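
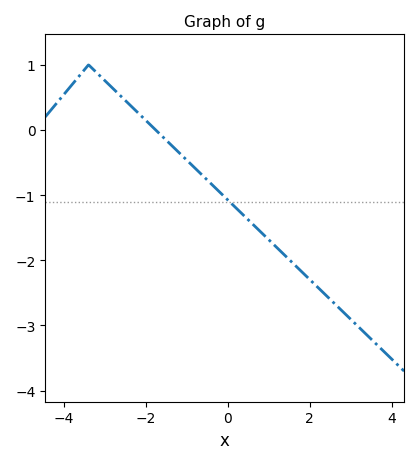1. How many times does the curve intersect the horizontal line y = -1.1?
1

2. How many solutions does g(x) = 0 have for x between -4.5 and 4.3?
1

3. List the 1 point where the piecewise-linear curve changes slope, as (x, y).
(-3.4, 1)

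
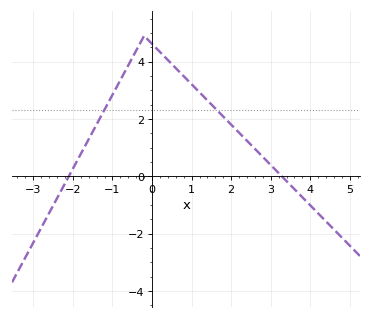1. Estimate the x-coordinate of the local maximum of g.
-0.201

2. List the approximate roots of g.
-2.1, 3.28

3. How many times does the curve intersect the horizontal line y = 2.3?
2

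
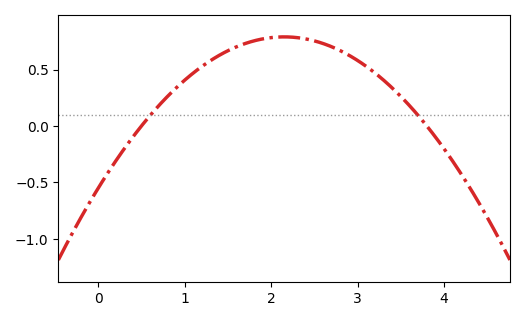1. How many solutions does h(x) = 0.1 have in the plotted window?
2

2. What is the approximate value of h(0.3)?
-0.2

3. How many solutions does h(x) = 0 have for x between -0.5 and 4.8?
2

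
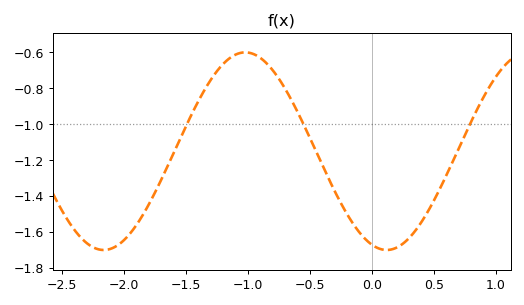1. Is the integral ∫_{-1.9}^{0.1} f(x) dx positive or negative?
negative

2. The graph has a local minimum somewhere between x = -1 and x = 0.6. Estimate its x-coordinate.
0.119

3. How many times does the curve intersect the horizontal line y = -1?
3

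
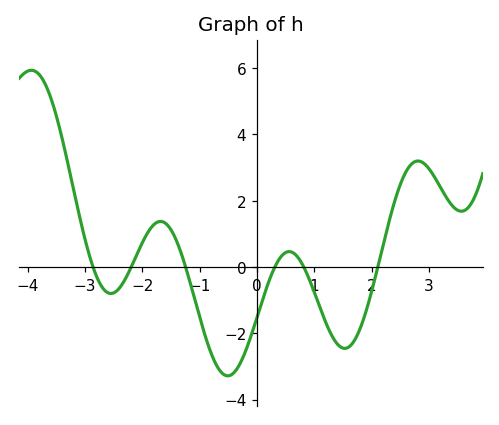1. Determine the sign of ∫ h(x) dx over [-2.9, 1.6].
negative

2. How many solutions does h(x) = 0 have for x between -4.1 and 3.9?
6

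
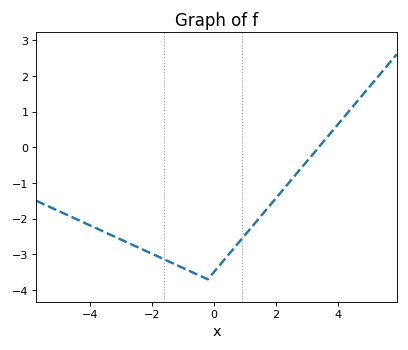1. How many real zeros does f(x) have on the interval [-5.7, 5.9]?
1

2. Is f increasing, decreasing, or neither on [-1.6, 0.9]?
neither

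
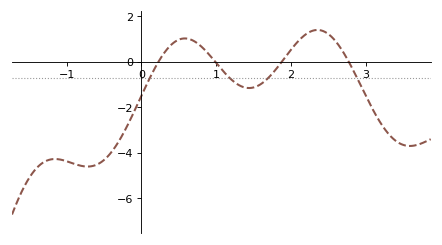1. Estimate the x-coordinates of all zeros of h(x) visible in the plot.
0.228, 0.987, 1.88, 2.77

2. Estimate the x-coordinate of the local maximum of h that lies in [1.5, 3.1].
2.35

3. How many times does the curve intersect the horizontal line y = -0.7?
4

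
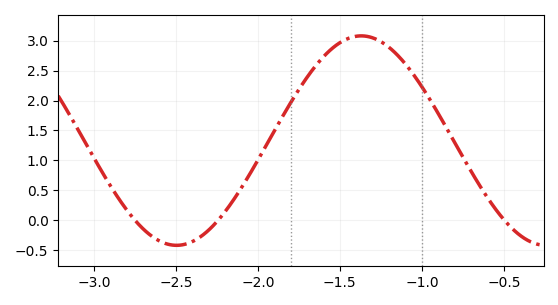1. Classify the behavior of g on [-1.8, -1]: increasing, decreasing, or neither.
neither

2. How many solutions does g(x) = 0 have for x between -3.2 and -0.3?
3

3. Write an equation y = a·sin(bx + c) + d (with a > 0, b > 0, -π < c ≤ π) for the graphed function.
y = 1.75sin(2.79x - 0.892) + 1.33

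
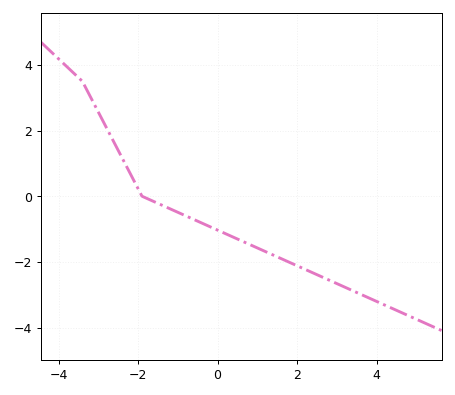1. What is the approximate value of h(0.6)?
-1.4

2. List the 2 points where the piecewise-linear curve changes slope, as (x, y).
(-3.4, 3.5); (-1.9, 0)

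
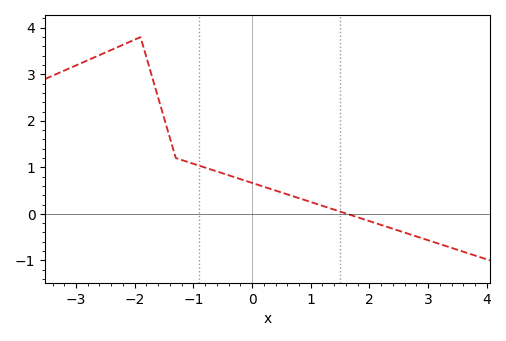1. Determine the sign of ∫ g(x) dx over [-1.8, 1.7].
positive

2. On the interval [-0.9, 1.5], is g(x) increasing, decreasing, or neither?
decreasing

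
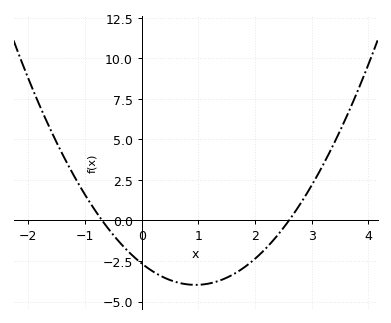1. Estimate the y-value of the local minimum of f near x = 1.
-4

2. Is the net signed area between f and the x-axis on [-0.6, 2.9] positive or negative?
negative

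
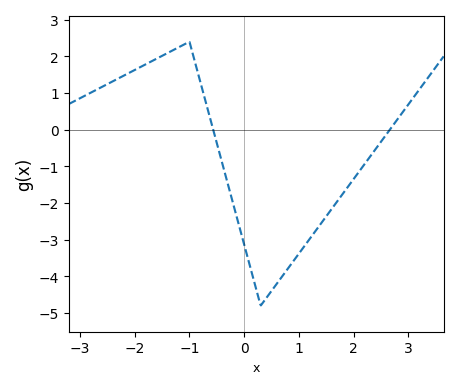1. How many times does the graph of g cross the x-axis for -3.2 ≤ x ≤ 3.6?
2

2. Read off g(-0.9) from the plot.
1.85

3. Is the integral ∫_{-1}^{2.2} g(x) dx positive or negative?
negative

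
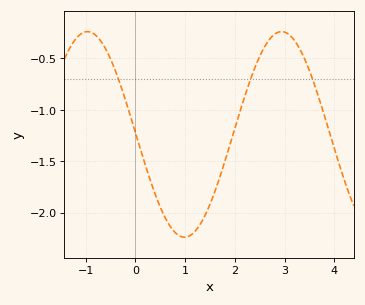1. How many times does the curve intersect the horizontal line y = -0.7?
3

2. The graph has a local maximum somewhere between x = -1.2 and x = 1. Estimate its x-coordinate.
-1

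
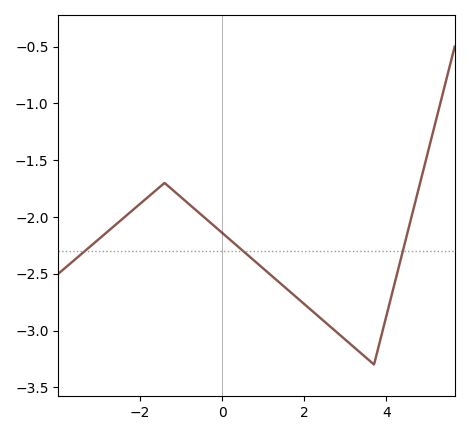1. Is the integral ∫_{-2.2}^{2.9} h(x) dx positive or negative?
negative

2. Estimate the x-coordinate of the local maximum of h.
-1.4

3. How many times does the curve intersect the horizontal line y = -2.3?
3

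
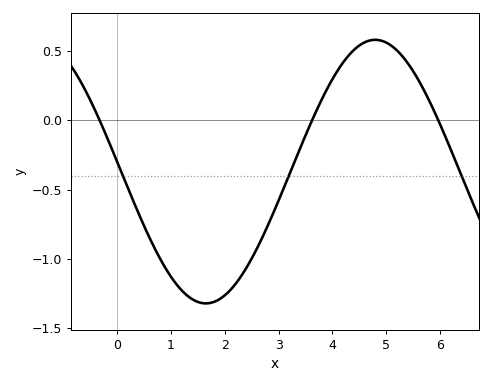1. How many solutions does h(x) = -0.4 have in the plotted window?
3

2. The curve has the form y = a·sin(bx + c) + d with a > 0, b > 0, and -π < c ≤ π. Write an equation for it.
y = 0.95sin(1x + 3.06) - 0.37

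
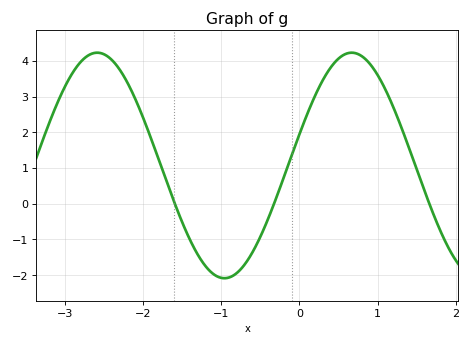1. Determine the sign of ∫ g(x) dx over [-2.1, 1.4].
positive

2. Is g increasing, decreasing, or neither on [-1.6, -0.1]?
neither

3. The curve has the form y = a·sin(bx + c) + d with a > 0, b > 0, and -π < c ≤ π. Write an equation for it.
y = 3.16sin(1.9x + 0.28) + 1.07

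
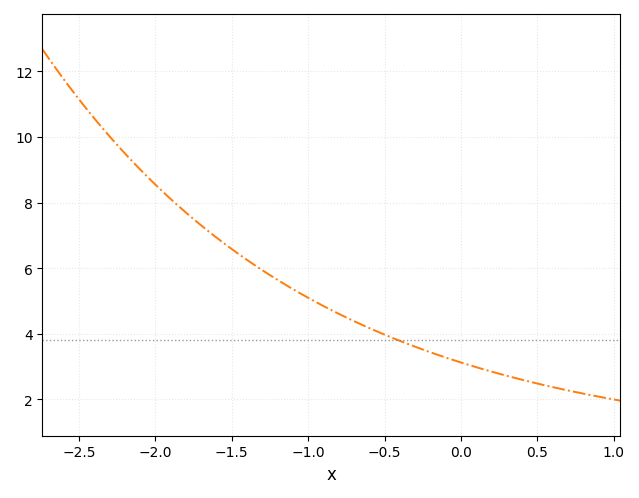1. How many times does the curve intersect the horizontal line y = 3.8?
1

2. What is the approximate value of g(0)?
3.2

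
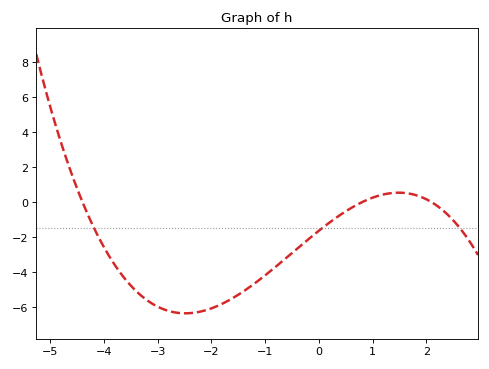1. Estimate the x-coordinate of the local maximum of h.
1.49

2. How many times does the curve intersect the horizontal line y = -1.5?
3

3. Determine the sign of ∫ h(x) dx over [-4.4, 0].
negative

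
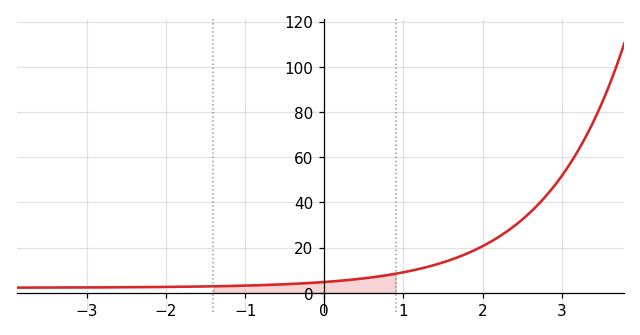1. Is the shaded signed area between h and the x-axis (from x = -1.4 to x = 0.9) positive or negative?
positive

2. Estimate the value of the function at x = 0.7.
7.32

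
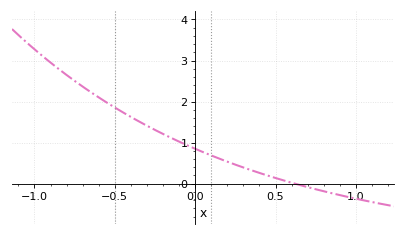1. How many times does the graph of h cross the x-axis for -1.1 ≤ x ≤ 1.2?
1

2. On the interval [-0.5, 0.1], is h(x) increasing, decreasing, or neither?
decreasing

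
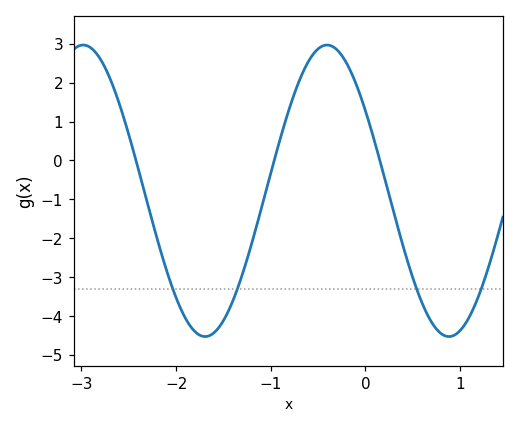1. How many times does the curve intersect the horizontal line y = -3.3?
4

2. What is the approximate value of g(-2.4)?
-0.2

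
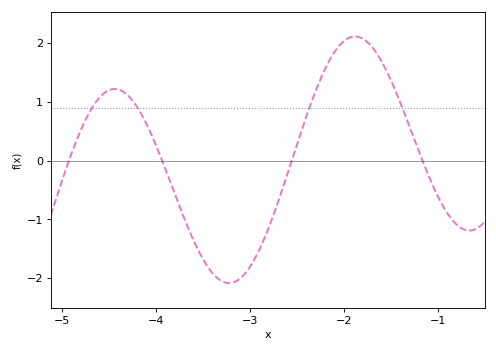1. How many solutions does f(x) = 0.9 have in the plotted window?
4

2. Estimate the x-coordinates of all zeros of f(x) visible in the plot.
-4.9, -3.9, -2.6, -1.2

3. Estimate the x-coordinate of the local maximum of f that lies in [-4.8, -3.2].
-4.4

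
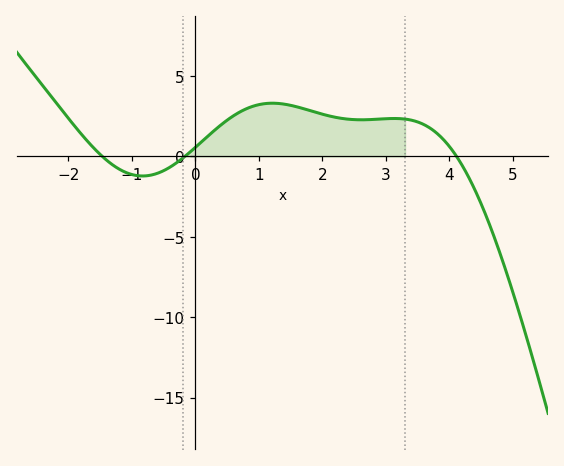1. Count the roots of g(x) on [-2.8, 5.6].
3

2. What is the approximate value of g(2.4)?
2.32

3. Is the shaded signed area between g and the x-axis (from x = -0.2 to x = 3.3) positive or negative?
positive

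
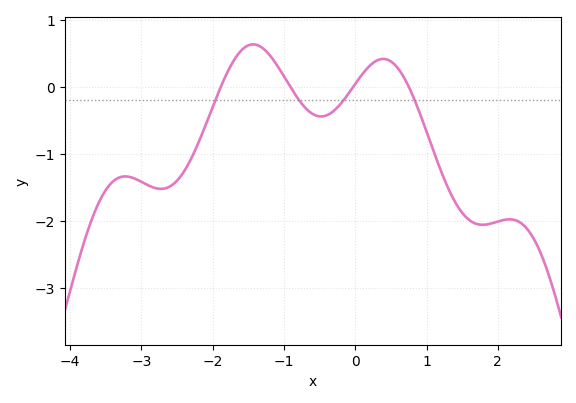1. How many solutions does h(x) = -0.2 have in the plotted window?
4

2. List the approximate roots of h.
-1.89, -0.91, -0.029, 0.752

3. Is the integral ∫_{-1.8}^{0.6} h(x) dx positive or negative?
positive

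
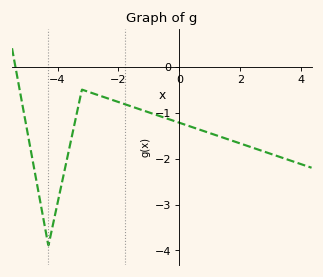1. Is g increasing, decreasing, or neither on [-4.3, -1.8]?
neither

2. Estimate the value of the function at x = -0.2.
-1.18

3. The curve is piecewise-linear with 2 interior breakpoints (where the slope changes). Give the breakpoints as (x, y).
(-4.3, -3.9); (-3.2, -0.5)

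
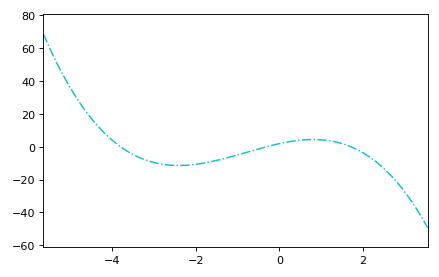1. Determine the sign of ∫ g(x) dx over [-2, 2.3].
negative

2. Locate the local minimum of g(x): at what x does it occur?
-2.41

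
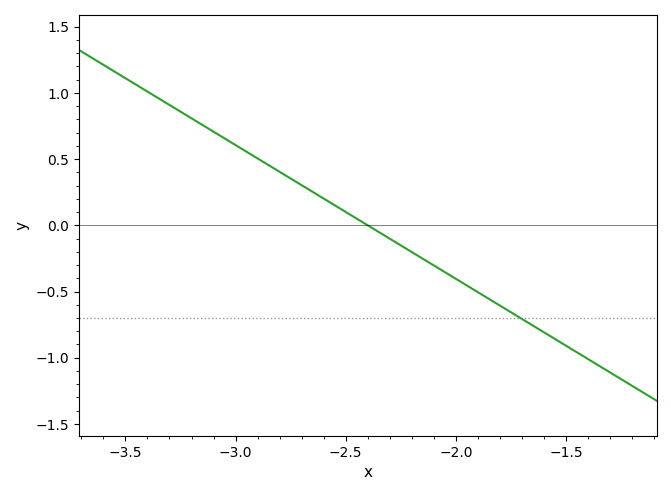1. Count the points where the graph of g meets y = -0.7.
1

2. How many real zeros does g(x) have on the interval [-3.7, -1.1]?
1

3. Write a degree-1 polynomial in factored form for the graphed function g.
y = -1.01(x + 2.4)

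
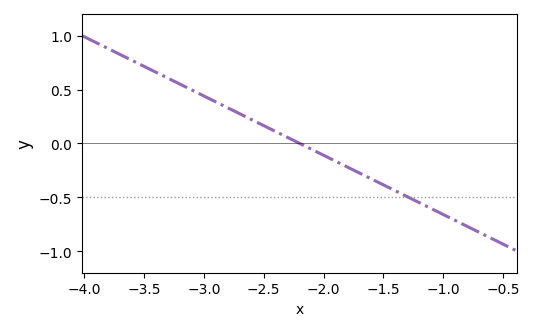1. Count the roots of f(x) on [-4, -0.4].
1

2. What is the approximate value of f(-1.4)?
-0.44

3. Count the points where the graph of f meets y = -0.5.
1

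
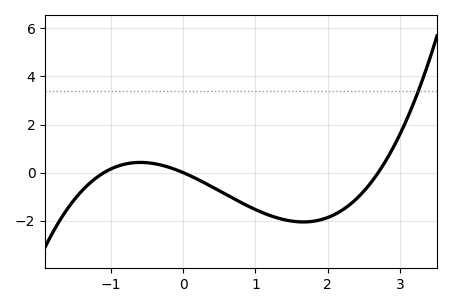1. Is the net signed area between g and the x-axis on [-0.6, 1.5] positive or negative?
negative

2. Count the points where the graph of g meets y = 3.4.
1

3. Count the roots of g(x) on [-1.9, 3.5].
3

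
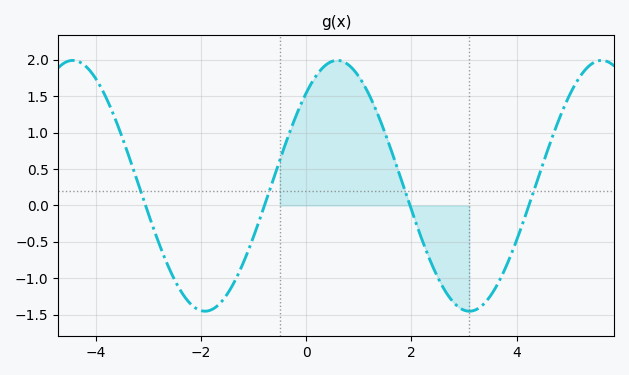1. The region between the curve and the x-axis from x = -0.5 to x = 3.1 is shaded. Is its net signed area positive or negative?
positive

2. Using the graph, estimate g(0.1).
1.68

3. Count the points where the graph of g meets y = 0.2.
4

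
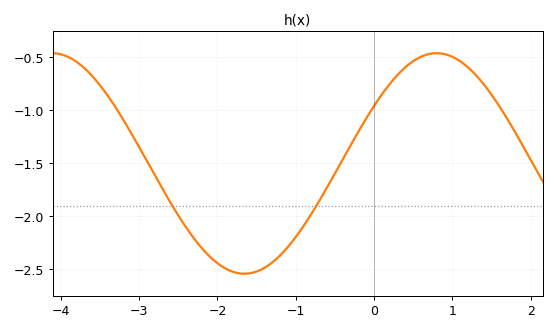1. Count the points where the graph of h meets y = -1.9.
2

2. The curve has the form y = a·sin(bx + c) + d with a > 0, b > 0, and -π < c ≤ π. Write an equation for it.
y = 1.04sin(1.28x + 0.55) - 1.5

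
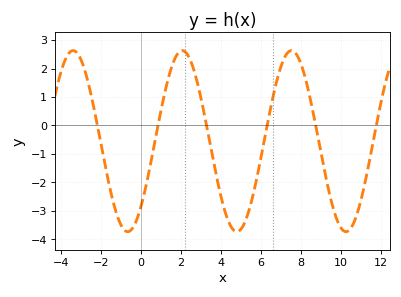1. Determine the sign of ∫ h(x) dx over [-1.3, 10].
negative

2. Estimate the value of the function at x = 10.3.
-3.7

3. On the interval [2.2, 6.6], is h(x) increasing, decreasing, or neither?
neither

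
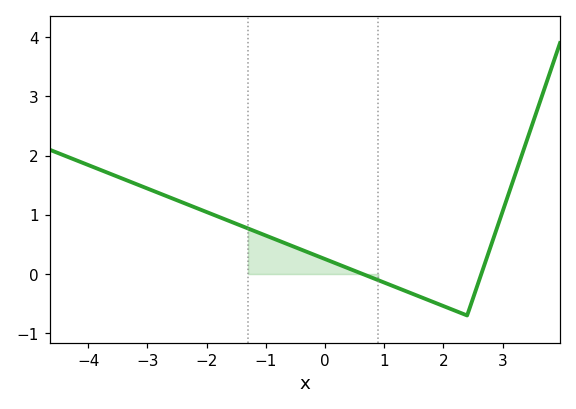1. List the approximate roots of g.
0.6, 2.6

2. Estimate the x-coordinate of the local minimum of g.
2.4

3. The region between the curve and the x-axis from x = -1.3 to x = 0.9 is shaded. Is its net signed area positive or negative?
positive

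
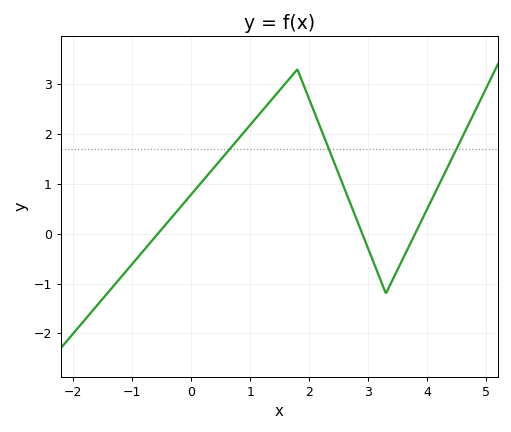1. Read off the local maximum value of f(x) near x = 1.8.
3.3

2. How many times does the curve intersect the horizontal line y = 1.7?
3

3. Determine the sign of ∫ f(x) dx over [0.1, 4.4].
positive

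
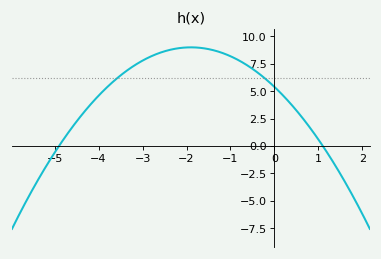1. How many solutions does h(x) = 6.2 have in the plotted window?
2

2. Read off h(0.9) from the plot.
1.2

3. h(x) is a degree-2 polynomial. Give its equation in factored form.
y = -1(x + 4.9)(x - 1.1)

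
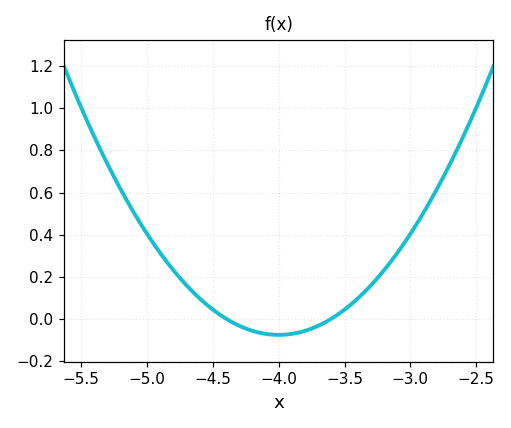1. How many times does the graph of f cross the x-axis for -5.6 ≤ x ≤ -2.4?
2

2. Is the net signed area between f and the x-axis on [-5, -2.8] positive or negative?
positive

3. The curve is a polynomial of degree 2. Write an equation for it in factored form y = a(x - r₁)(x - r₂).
y = 0.48(x + 4.4)(x + 3.6)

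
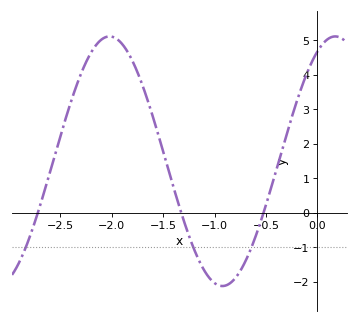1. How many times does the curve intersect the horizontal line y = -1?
3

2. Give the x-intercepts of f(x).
-2.7, -1.3, -0.5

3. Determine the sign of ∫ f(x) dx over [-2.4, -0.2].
positive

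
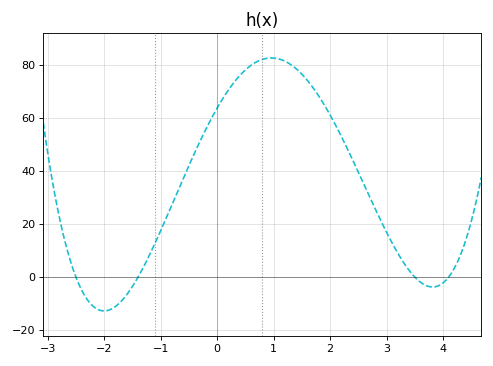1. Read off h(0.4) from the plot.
76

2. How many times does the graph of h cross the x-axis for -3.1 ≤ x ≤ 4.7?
4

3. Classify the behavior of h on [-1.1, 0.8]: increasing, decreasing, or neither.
increasing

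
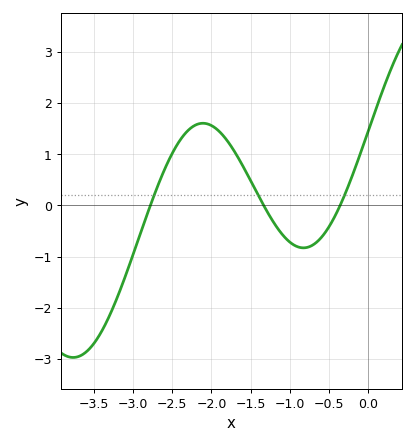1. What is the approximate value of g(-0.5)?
-0.4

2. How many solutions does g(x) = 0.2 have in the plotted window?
3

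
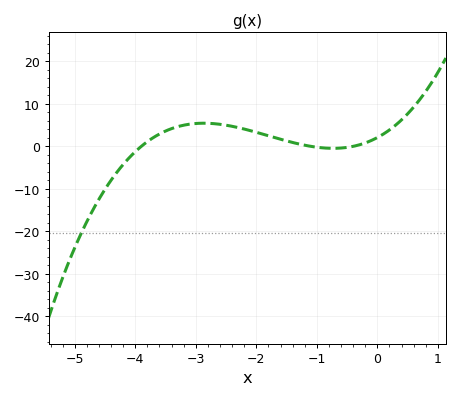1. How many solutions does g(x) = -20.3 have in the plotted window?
1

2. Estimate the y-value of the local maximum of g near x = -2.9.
5.45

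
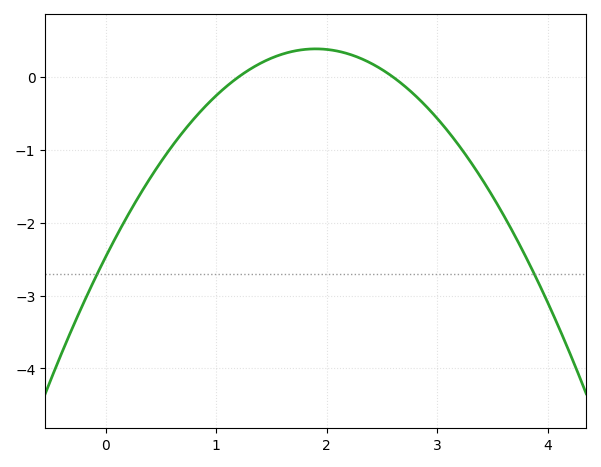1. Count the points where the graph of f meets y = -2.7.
2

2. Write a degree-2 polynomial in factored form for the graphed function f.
y = -0.79(x - 1.2)(x - 2.6)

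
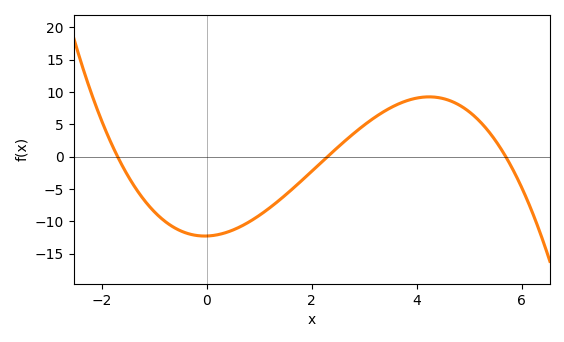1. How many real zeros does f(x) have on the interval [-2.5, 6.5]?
3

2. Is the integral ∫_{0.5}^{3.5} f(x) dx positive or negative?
negative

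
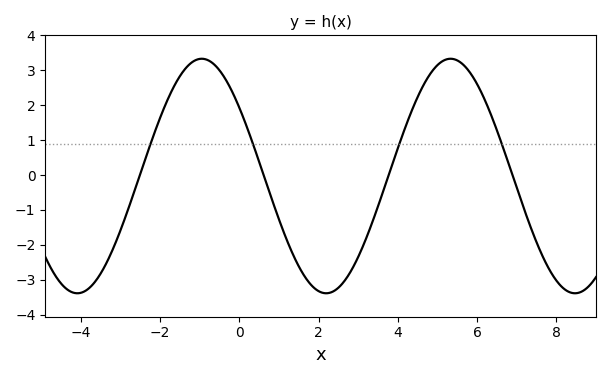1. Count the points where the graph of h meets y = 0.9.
4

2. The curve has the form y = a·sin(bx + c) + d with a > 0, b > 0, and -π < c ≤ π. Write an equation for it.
y = 3.36sin(1x + 2.52) - 0.03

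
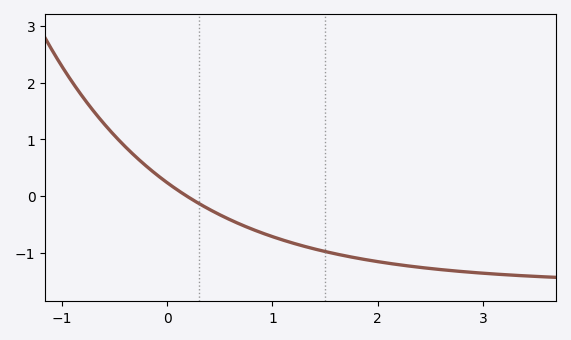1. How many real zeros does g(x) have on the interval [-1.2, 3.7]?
1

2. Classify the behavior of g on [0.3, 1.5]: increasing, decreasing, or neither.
decreasing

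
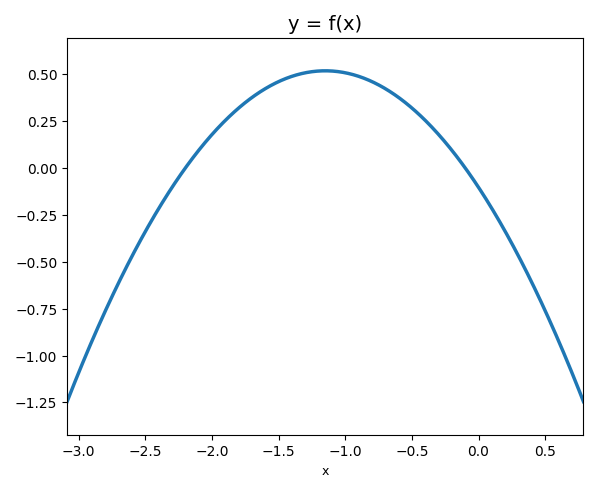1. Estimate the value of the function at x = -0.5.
0.32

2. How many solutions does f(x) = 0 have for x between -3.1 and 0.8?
2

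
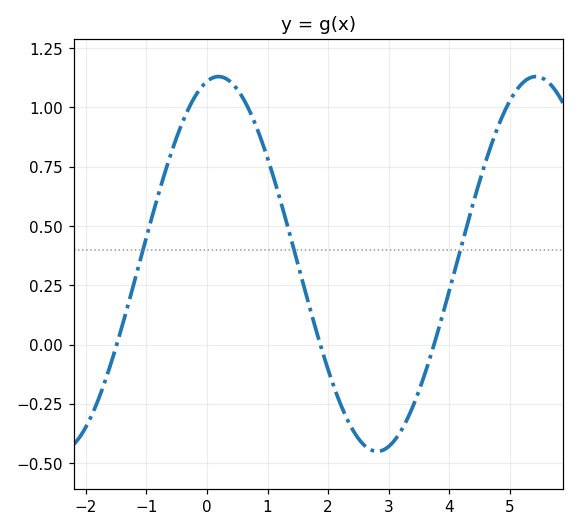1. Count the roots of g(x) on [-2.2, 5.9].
3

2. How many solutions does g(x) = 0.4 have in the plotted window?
3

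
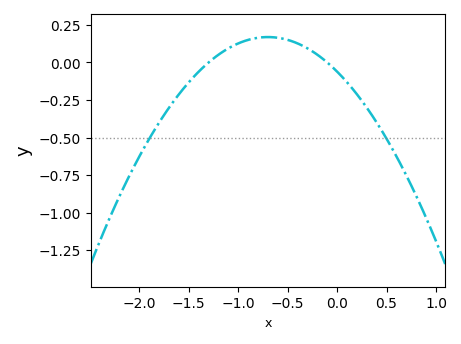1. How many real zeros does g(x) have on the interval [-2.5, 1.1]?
2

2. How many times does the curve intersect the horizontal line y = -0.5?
2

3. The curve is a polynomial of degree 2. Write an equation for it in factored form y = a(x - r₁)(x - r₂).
y = -0.47(x + 1.3)(x + 0.1)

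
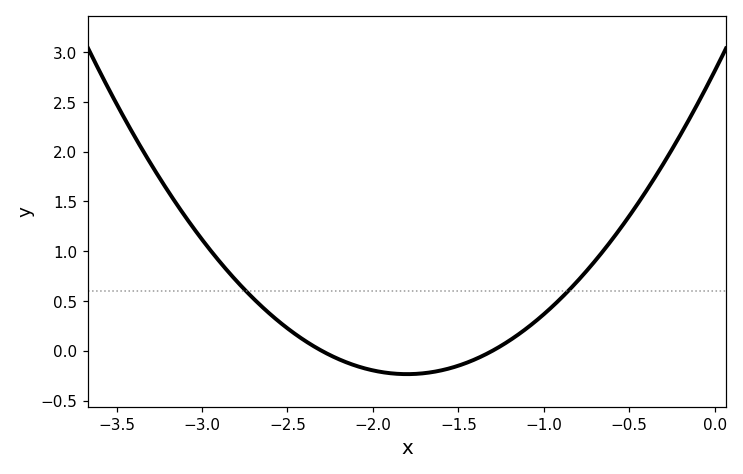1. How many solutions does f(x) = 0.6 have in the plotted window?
2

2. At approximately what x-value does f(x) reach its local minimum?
-1.8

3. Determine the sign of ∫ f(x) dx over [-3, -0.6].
positive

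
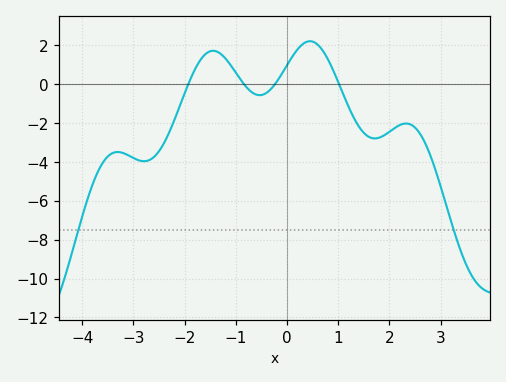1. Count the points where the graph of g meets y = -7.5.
2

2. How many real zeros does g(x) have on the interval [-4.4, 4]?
4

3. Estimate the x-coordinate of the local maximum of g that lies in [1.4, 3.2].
2.32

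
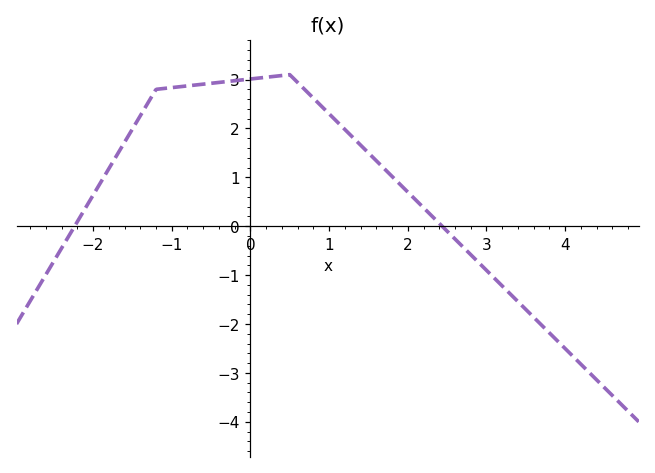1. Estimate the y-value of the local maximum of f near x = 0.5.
3.1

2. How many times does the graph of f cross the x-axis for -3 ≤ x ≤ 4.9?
2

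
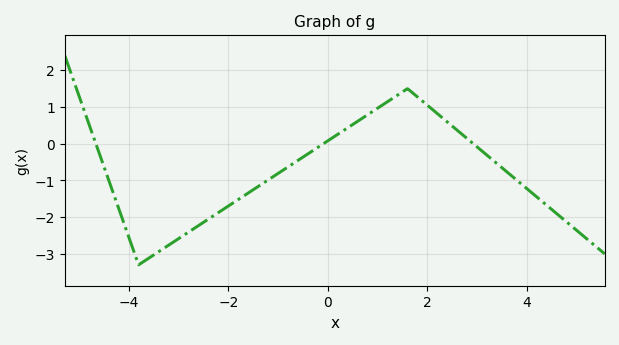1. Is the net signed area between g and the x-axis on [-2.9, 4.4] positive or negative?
negative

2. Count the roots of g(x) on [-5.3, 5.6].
3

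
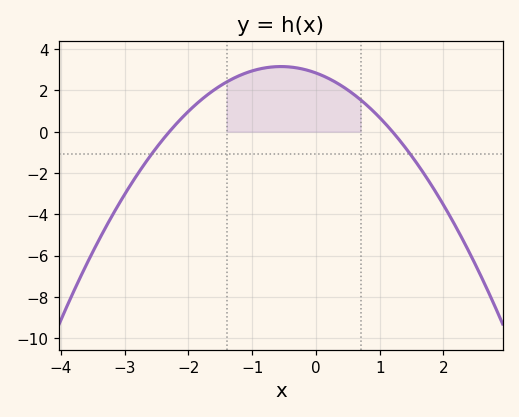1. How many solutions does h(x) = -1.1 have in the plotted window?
2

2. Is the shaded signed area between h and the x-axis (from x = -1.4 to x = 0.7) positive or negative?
positive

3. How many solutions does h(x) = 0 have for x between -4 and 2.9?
2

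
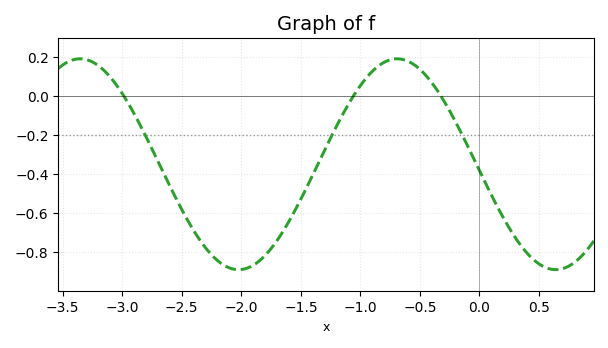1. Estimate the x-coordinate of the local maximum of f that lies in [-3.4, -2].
-3.4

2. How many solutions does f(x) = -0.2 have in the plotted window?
3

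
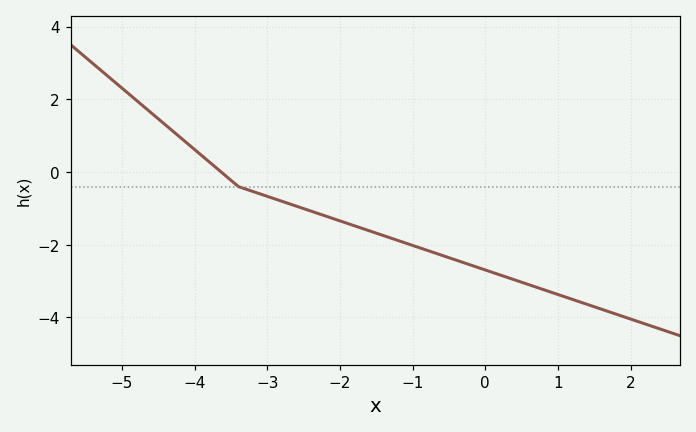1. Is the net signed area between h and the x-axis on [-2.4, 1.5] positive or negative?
negative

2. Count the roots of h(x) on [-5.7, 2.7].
1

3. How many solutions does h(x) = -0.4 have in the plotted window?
1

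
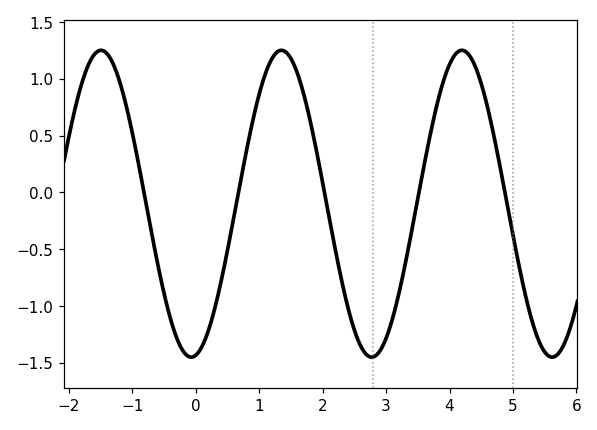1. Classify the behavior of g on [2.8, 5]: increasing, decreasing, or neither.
neither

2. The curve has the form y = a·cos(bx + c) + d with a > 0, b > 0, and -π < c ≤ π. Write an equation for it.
y = 1.35cos(2.21x - 2.99) - 0.1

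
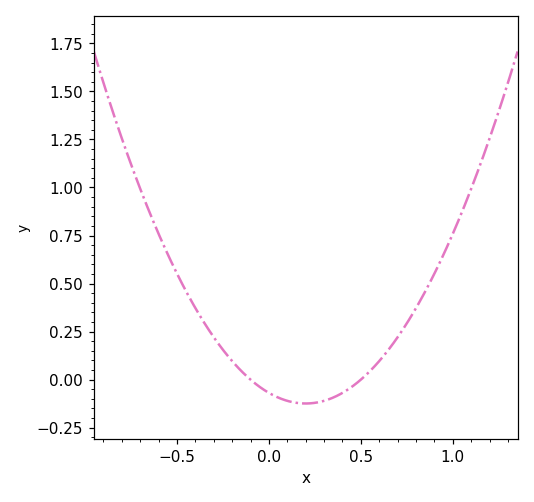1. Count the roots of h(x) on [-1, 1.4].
2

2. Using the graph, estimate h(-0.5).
0.552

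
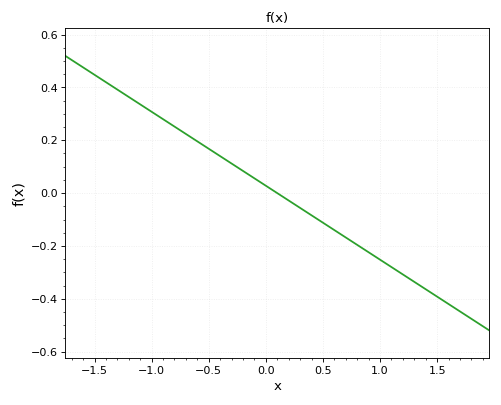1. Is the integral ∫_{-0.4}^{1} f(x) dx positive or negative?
negative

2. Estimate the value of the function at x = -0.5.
0.168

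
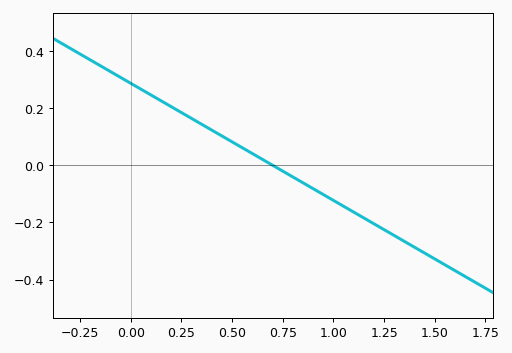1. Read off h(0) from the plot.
0.28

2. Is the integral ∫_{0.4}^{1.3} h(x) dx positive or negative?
negative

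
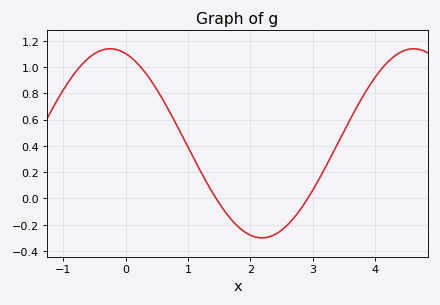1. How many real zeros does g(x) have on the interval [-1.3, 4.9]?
2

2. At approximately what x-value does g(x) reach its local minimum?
2.2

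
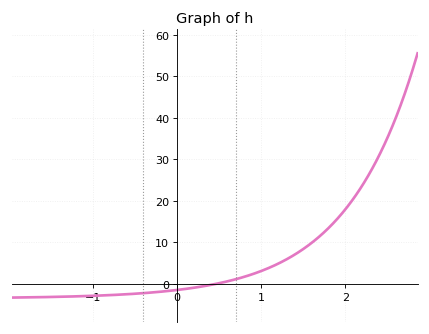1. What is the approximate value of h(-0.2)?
-1.88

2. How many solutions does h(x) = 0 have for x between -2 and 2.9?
1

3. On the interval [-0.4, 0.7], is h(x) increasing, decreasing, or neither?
increasing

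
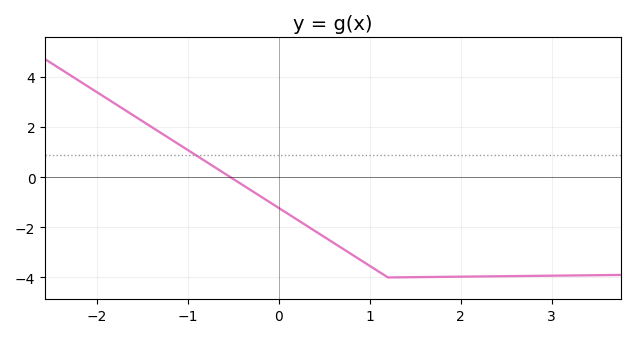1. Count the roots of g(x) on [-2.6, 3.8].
1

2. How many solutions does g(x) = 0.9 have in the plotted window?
1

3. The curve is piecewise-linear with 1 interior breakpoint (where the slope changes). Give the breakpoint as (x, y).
(1.2, -4)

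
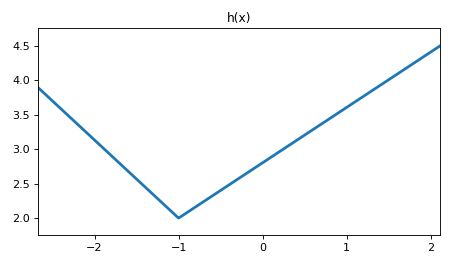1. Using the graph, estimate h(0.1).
2.9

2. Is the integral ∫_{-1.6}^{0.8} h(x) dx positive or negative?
positive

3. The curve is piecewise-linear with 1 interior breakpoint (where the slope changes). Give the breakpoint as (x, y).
(-1, 2)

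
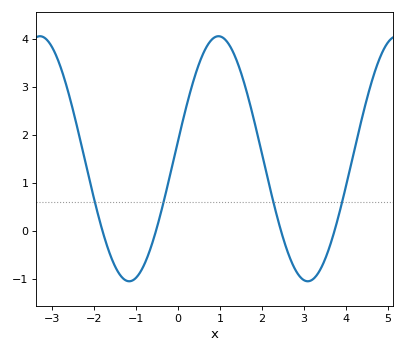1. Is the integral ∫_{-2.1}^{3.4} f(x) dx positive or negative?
positive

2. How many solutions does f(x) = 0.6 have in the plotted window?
4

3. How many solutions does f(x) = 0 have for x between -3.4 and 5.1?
4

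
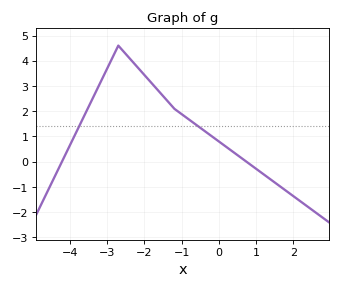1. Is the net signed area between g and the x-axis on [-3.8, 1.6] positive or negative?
positive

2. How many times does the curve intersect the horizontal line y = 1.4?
2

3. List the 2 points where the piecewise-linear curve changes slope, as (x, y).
(-2.7, 4.6); (-1.2, 2.1)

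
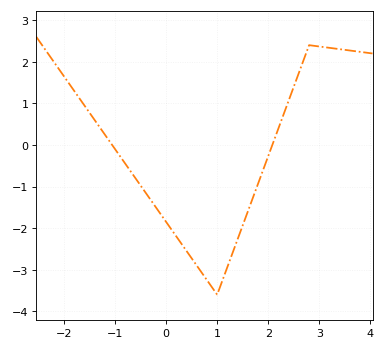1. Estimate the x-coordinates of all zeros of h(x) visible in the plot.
-1.06, 2.08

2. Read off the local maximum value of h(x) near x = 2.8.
2.4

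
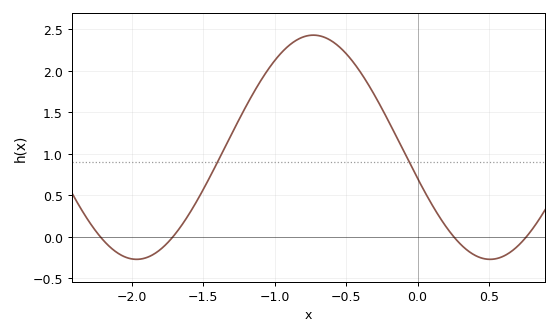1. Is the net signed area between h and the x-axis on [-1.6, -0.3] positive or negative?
positive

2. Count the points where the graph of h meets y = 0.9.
2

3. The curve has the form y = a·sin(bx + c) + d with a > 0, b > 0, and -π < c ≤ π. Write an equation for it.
y = 1.35sin(2.54x - 2.86) + 1.08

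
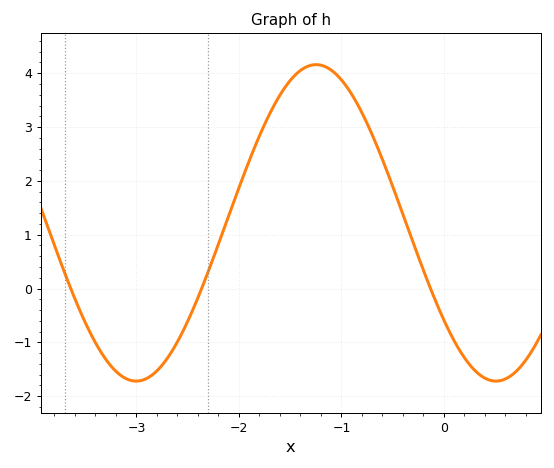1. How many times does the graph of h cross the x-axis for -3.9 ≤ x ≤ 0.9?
3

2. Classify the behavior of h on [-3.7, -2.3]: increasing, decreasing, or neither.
neither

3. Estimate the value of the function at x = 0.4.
-1.67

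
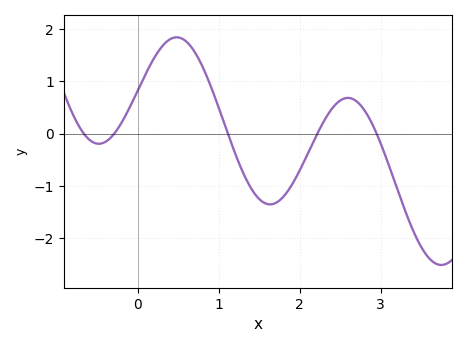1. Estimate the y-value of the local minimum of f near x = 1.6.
-1.36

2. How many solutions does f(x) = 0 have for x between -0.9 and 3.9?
5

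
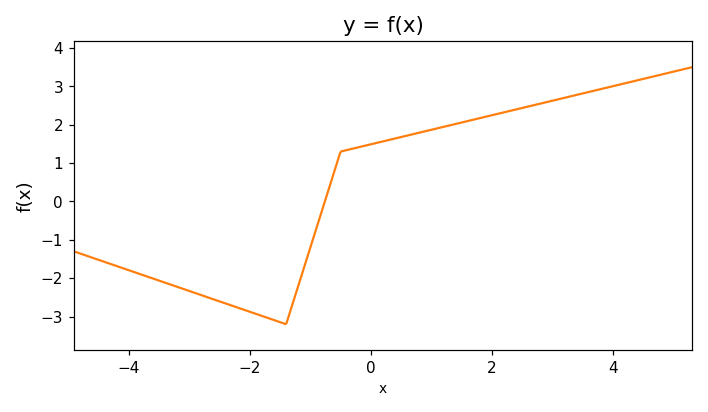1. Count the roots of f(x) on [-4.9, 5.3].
1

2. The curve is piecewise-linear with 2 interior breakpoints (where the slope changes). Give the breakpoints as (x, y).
(-1.4, -3.2); (-0.5, 1.3)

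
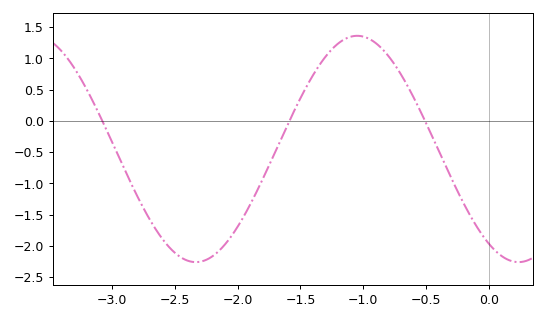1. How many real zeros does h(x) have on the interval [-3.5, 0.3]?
3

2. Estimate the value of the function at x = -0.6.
0.35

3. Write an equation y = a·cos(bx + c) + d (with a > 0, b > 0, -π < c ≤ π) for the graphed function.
y = 1.81cos(2.5x + 2.6) - 0.45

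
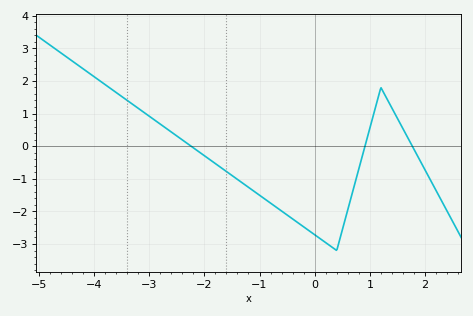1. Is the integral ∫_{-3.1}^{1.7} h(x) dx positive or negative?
negative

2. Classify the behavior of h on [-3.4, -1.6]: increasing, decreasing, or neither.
decreasing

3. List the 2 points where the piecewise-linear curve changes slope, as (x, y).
(0.4, -3.2); (1.2, 1.8)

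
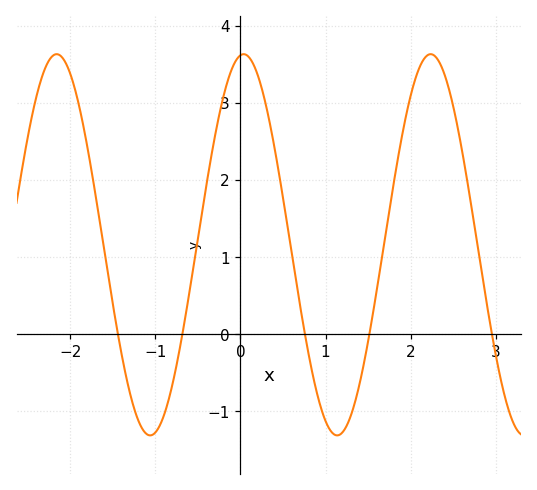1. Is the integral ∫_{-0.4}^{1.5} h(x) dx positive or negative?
positive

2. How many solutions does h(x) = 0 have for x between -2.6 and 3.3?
5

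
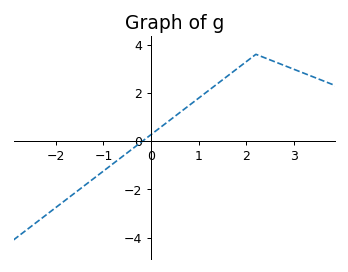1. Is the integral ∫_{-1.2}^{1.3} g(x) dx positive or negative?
positive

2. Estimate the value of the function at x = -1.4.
-1.8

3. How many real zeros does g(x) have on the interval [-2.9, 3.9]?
1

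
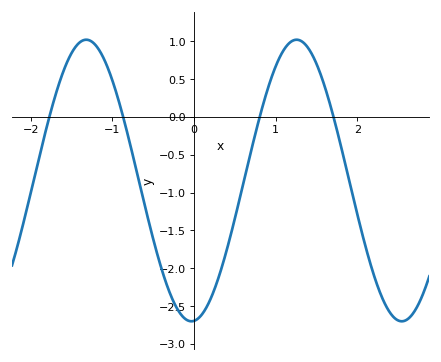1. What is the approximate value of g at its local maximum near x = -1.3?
1.02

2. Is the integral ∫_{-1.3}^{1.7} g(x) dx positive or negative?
negative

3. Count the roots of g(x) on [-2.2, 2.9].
4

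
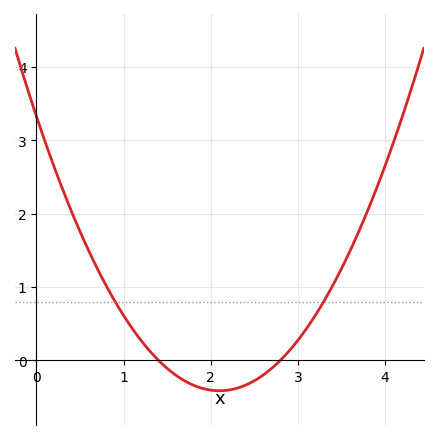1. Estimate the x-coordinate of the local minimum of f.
2.1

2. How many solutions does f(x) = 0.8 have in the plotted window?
2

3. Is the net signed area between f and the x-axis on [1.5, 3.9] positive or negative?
positive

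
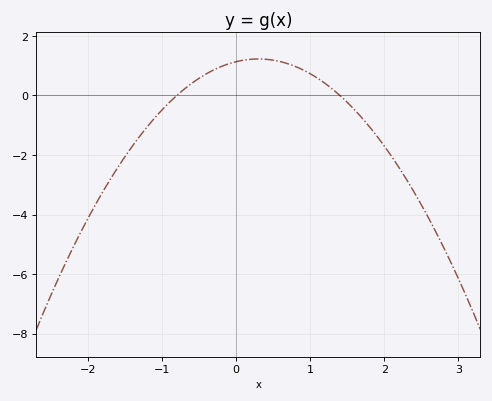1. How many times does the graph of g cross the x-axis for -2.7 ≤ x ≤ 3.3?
2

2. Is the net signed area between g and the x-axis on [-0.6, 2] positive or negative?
positive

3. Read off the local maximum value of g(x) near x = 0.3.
1.22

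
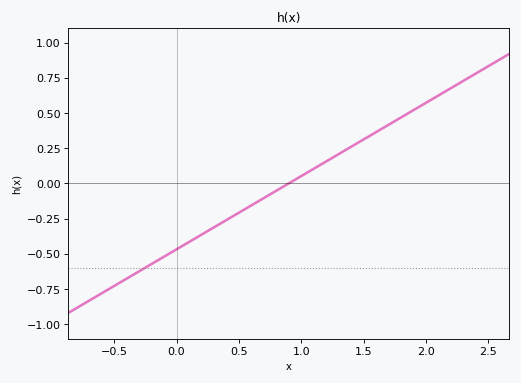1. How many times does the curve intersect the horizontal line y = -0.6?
1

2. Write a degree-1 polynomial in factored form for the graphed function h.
y = 0.52(x - 0.9)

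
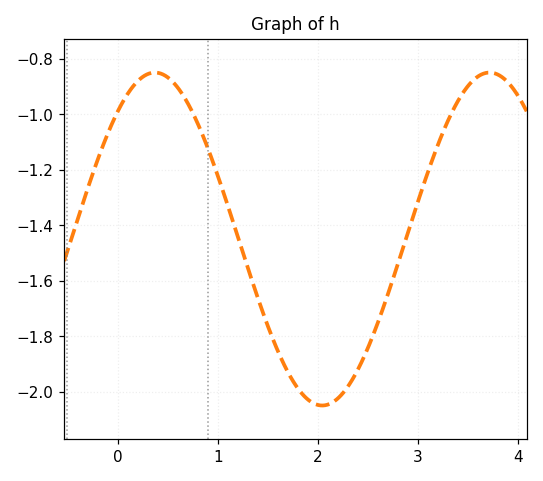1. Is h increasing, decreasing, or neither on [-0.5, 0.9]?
neither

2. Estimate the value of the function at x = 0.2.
-0.882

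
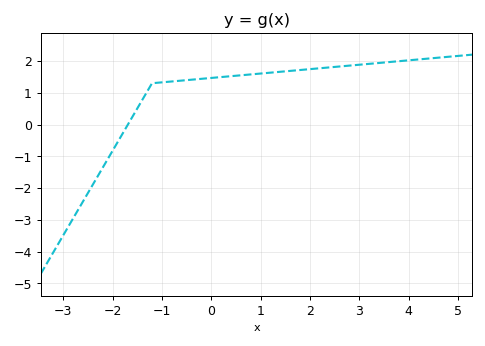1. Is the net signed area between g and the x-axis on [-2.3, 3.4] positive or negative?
positive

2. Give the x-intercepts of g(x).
-1.6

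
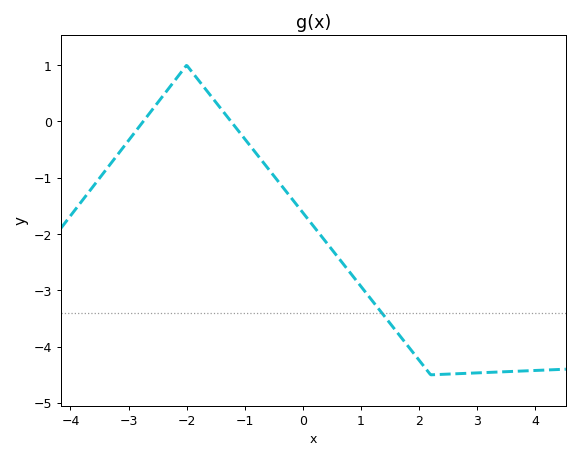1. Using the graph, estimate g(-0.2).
-1.4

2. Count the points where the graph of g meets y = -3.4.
1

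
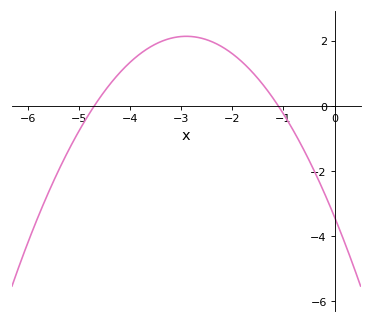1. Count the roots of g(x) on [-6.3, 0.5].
2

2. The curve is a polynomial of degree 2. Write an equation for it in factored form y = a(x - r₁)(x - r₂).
y = -0.66(x + 4.7)(x + 1.1)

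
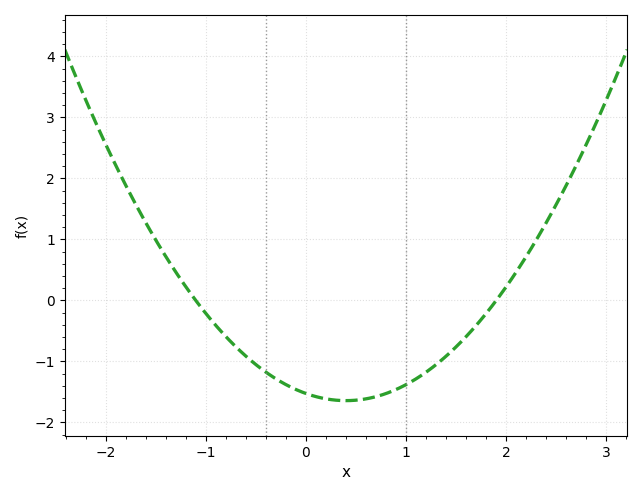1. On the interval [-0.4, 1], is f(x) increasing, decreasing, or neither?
neither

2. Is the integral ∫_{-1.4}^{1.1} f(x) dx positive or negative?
negative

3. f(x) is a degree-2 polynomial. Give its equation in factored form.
y = 0.73(x + 1.1)(x - 1.9)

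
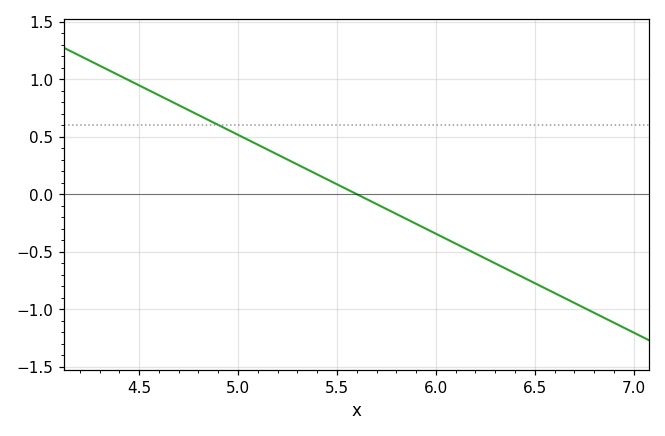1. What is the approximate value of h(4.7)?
0.75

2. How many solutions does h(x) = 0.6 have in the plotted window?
1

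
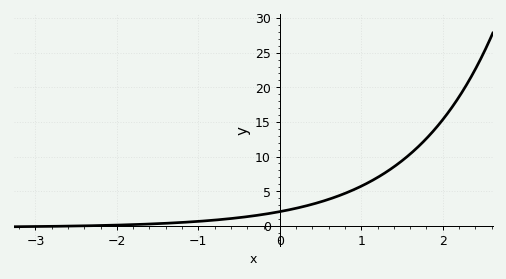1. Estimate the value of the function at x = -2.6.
0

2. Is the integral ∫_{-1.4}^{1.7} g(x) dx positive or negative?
positive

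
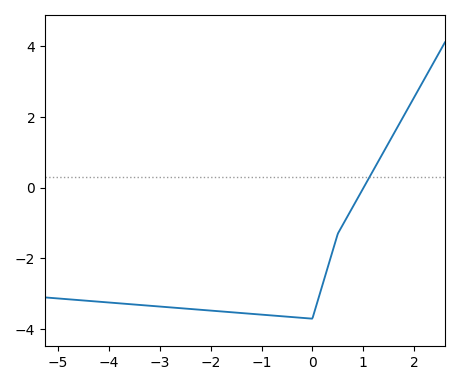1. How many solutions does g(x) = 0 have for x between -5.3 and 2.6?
1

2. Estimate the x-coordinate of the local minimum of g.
0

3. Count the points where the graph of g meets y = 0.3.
1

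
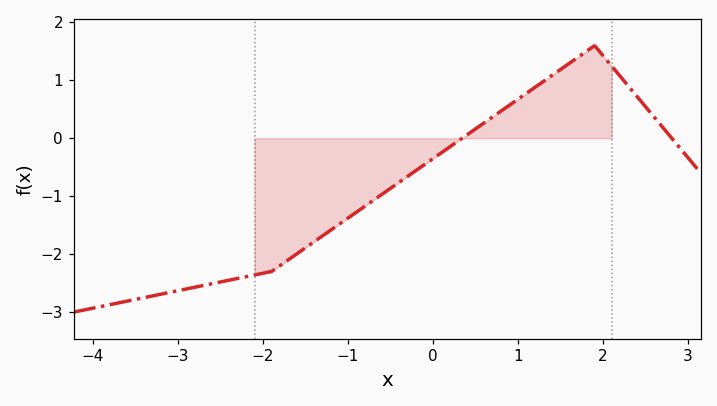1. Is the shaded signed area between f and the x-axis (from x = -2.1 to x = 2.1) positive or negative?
negative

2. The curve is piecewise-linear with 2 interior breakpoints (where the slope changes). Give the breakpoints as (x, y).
(-1.9, -2.3); (1.9, 1.6)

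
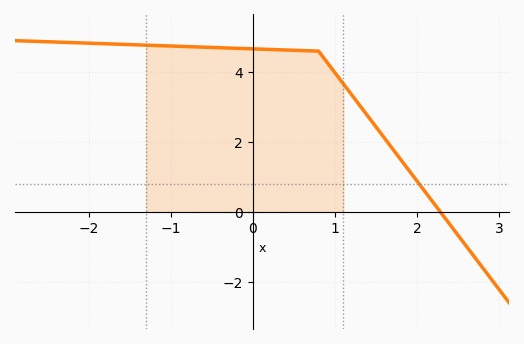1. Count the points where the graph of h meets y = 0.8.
1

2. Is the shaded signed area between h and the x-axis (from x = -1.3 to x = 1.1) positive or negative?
positive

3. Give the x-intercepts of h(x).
2.28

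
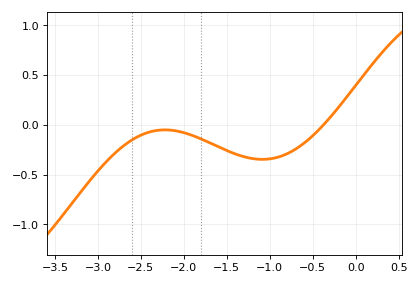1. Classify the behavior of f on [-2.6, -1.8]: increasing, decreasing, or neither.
neither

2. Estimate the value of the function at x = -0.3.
0.05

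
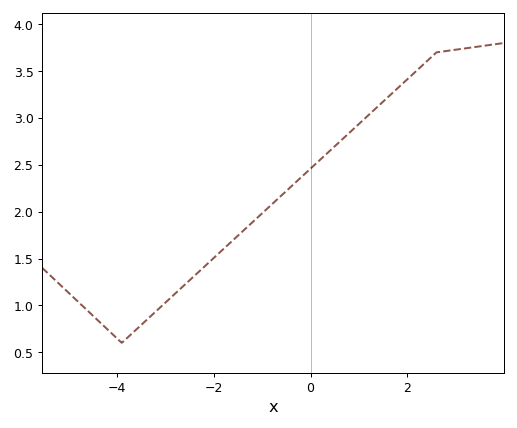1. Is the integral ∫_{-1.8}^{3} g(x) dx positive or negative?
positive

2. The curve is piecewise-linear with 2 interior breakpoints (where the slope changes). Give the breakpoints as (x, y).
(-3.9, 0.6); (2.6, 3.7)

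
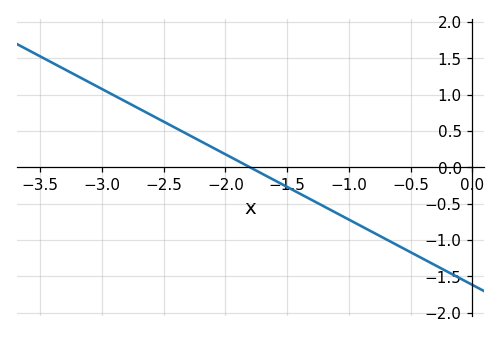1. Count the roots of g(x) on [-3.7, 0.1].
1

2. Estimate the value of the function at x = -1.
-0.72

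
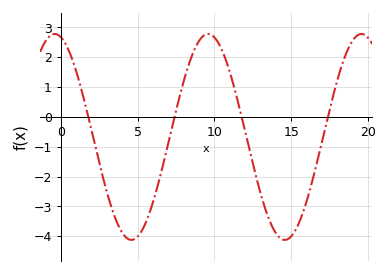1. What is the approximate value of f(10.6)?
2.1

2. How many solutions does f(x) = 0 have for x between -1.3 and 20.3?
4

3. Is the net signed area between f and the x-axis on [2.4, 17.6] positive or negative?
negative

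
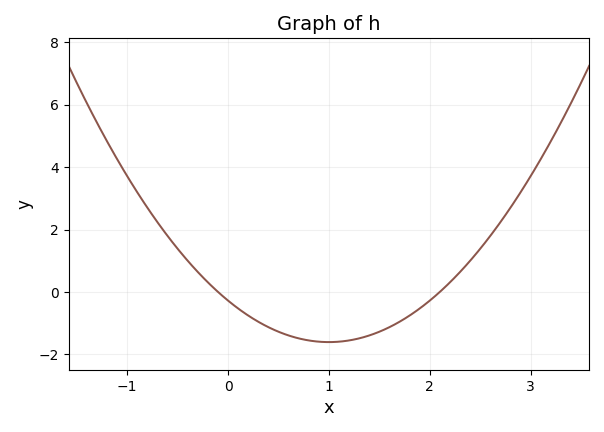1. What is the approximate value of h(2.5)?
1.4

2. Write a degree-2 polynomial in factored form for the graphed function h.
y = 1.33(x + 0.1)(x - 2.1)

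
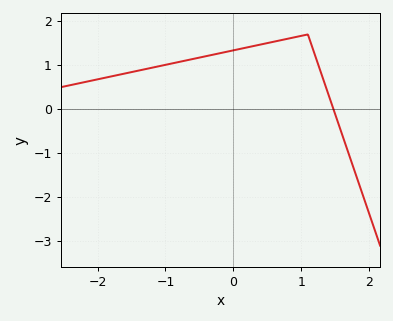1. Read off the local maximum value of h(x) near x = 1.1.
1.7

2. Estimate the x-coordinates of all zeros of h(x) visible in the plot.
1.5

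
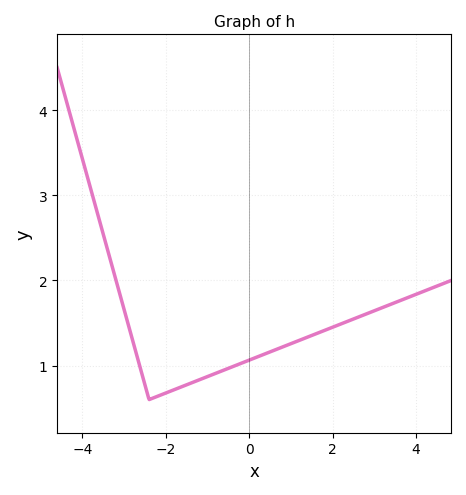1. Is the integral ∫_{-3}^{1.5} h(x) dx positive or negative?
positive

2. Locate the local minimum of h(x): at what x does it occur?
-2.4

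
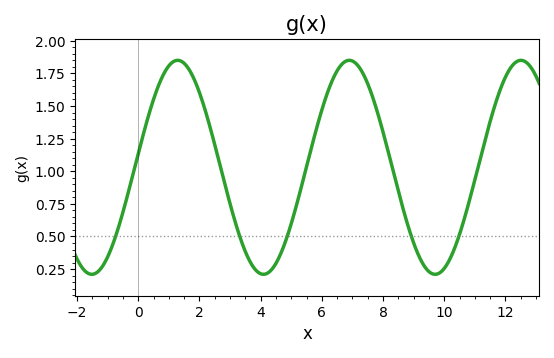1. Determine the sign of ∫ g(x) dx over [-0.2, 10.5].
positive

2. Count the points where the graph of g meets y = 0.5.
5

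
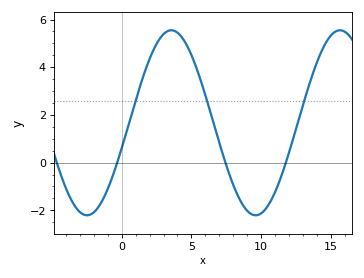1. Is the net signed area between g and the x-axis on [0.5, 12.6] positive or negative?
positive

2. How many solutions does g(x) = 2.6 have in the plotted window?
3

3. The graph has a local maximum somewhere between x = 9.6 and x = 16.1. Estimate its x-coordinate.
15.6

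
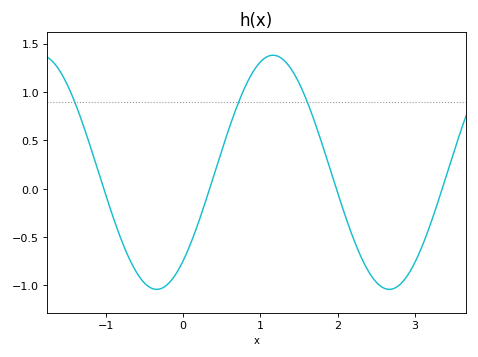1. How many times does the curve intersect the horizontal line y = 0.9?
3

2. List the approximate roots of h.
-1, 0.3, 2, 3.4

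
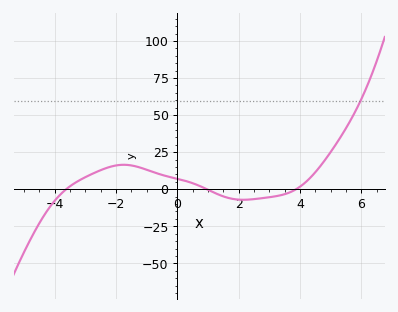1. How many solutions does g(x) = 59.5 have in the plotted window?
1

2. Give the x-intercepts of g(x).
-3.63, 0.963, 3.87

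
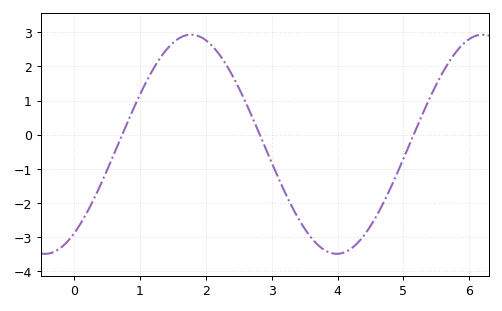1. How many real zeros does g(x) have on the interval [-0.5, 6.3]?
3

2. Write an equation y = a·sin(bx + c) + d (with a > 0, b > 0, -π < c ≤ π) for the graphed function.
y = 3.21sin(1.42x - 0.95) - 0.28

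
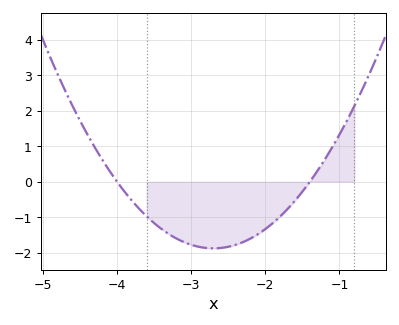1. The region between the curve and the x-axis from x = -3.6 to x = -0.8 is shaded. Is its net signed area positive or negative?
negative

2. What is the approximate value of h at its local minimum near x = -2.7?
-1.9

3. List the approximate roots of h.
-4, -1.4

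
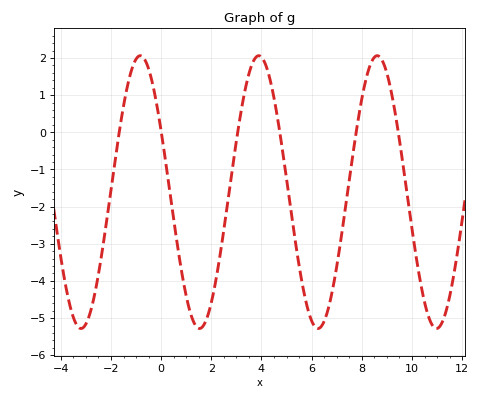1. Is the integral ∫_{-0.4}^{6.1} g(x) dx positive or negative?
negative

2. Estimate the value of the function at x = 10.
-2.6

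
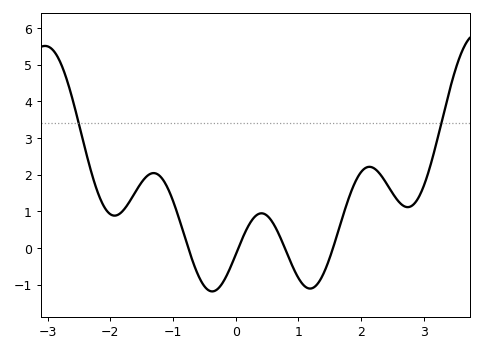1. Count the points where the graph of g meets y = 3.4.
2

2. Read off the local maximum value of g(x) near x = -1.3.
2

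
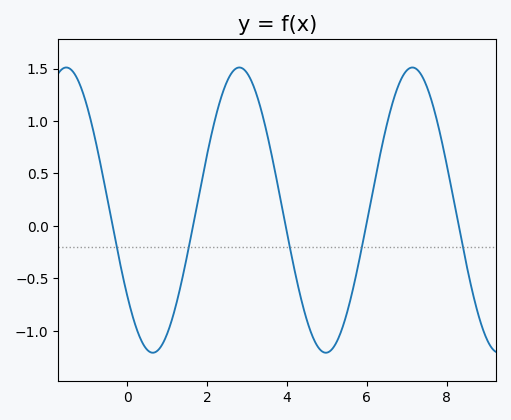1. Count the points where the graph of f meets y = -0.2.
5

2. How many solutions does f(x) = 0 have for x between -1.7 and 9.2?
5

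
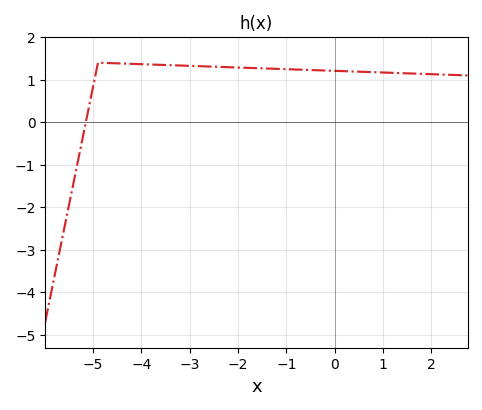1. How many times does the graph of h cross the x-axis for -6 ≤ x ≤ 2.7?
1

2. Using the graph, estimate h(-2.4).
1.3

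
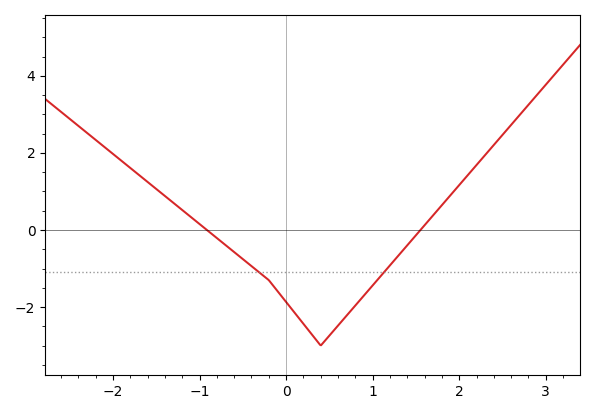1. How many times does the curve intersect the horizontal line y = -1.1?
2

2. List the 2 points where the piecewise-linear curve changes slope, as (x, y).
(-0.2, -1.3); (0.4, -3)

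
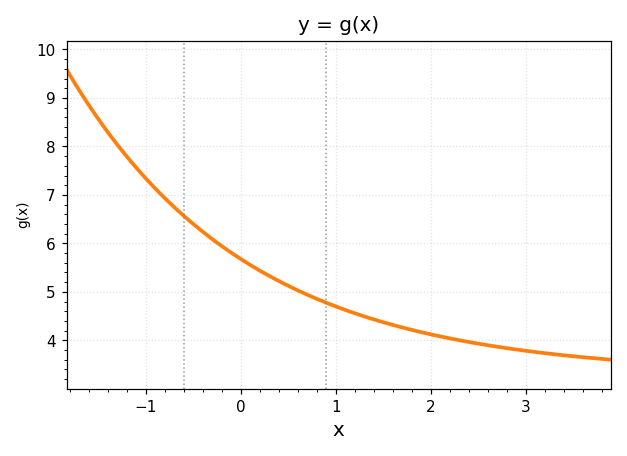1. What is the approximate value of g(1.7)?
4.3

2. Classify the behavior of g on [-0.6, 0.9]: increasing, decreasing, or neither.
decreasing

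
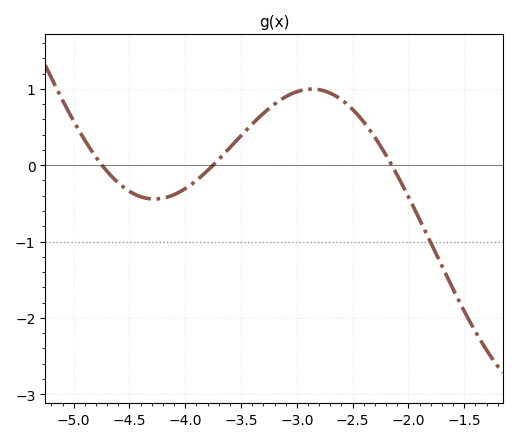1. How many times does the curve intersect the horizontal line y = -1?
1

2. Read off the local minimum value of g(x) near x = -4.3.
-0.4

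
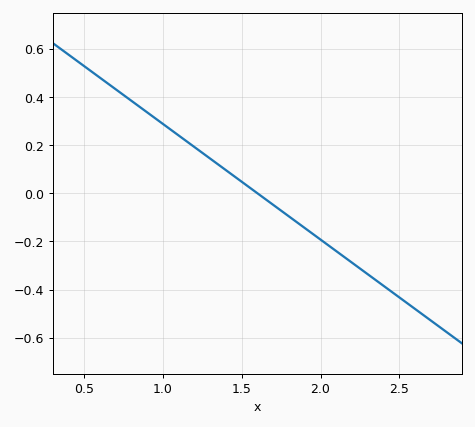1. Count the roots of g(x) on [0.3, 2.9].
1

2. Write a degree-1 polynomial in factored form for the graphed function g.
y = -0.48(x - 1.6)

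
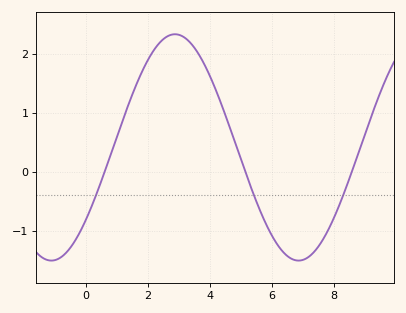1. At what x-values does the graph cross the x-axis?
0.616, 5.14, 8.57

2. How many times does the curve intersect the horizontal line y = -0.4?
3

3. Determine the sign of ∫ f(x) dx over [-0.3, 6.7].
positive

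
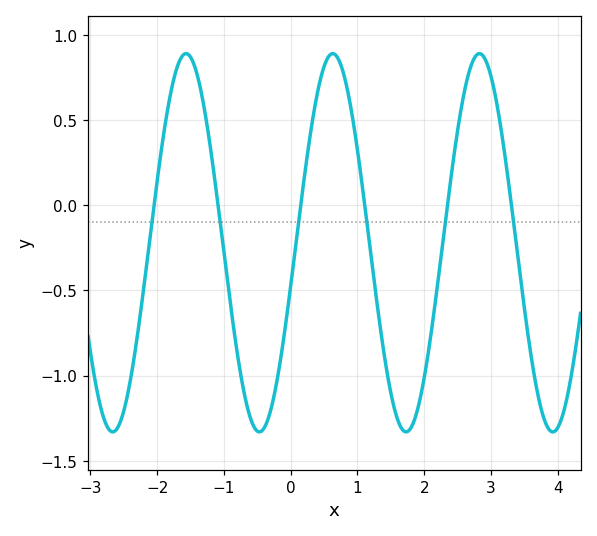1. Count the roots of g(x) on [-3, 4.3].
6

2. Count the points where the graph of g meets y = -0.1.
6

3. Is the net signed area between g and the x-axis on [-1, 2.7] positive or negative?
negative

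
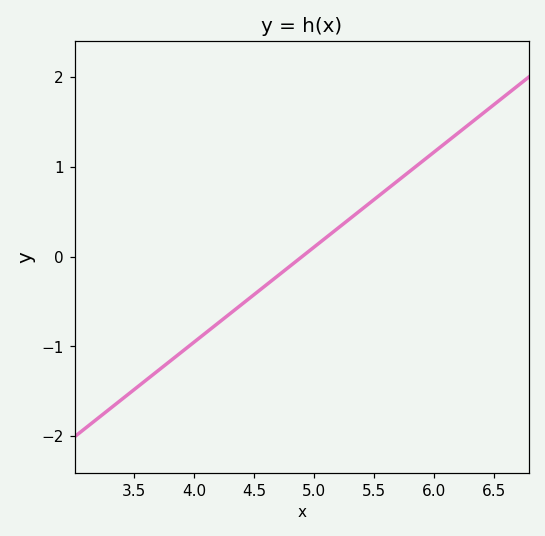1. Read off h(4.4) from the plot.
-0.53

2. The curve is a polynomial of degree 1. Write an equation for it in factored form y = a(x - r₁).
y = 1.06(x - 4.9)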